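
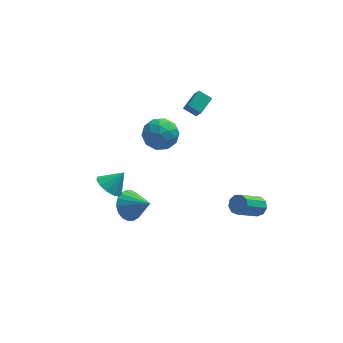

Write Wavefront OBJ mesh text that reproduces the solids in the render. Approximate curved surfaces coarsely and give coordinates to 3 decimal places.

v -2.894 -2.847 3.303
v -2.361 -2.662 2.75
v -2.126 -2.633 4.117
v -2.574 -2.284 2.851
v -2.888 -2.085 3.096
v -3.204 -2.128 3.406
v -3.422 -2.399 3.683
v -3.473 -2.813 3.84
v -3.34 -3.237 3.827
v -3.065 -3.538 3.647
v -2.736 -3.62 3.358
v -2.458 -3.456 3.051
v -2.318 -3.099 2.825
v 4.542 -1.972 -0.279
v 4.763 -1.66 0.157
v 3.66 -2.357 1.215
v 3.438 -2.668 0.779
v 4.469 -1.459 -0.017
v 3.366 -2.156 1.041
v 4.209 -1.498 -0.314
v 3.106 -2.194 0.744
v 4.104 -1.759 -0.595
v 3.001 -2.455 0.464
v 4.204 -2.119 -0.728
v 3.101 -2.815 0.331
v 4.462 -2.41 -0.65
v 3.359 -3.107 0.408
v 4.757 -2.497 -0.4
v 3.654 -3.193 0.659
v 4.951 -2.337 -0.093
v 3.848 -3.034 0.966
v 4.954 -2.007 0.127
v 3.851 -2.703 1.186
v -1.667 0 -1.522
v -1.237 -0.318 -2.27
v -0.693 -0.76 -0.638
v -1.037 0.03 -2.191
v -0.962 0.373 -1.98
v -1.026 0.641 -1.678
v -1.217 0.783 -1.345
v -1.498 0.77 -1.047
v -1.812 0.604 -0.843
v -2.098 0.319 -0.774
v -2.298 -0.03 -0.853
v -2.373 -0.372 -1.064
v -2.309 -0.64 -1.366
v -2.117 -0.782 -1.699
v -1.837 -0.769 -1.997
v -1.523 -0.603 -2.201
v -0.757 0.803 3.15
v 0.091 1.293 3.02
v -0.091 -0.033 4.34
v 0.757 0.457 4.21
v -0.034 0.926 4.571
v -0.446 1.443 3.836
v 0.446 -0.183 3.524
v 0.034 0.334 2.789
v 0.835 0.684 3.251
v 0.538 1.369 3.898
v -0.538 -0.109 3.462
v -0.835 0.576 4.109
v -0.391 1.121 2.981
v 0.391 0.139 4.379
v -0.074 0.414 4.592
v 0.425 0.703 4.515
v -0.707 1.209 3.46
v -0.208 1.497 3.384
v -0.282 1.282 4.296
v 0.208 -0.237 3.976
v 0.707 0.051 3.9
v -0.425 0.557 2.845
v 0.074 0.846 2.768
v 0.282 -0.022 3.064
v 0.544 1.051 3.04
v 0.936 0.56 3.739
v 0.753 0.184 3.336
v 0.511 0.488 2.904
v 0.37 1.454 3.42
v 0.761 0.963 4.12
v 0.296 1.239 4.332
v 0.054 1.542 3.9
v 0.807 1.096 3.556
v -0.761 0.297 3.24
v -0.37 -0.194 3.94
v -0.054 -0.282 3.46
v -0.296 0.021 3.028
v -0.936 0.7 3.621
v -0.544 0.209 4.32
v -0.511 0.772 4.456
v -0.753 1.076 4.024
v -0.807 0.164 3.804
v 2.311 2.582 3.254
v 1.678 2.924 3.648
v 2.12 3.103 2.495
v 1.487 3.445 2.888
v 2.973 3.375 3.632
v 2.34 3.717 4.025
v 2.782 3.896 2.872
v 2.149 4.238 3.266
f 2 1 4
f 2 4 3
f 4 1 5
f 4 5 3
f 5 1 6
f 5 6 3
f 6 1 7
f 6 7 3
f 7 1 8
f 7 8 3
f 8 1 9
f 8 9 3
f 9 1 10
f 9 10 3
f 10 1 11
f 10 11 3
f 11 1 12
f 11 12 3
f 12 1 13
f 12 13 3
f 13 1 2
f 13 2 3
f 15 14 18
f 15 18 16
f 16 18 19
f 16 19 17
f 18 14 20
f 18 20 19
f 19 20 21
f 19 21 17
f 20 14 22
f 20 22 21
f 21 22 23
f 21 23 17
f 22 14 24
f 22 24 23
f 23 24 25
f 23 25 17
f 24 14 26
f 24 26 25
f 25 26 27
f 25 27 17
f 26 14 28
f 26 28 27
f 27 28 29
f 27 29 17
f 28 14 30
f 28 30 29
f 29 30 31
f 29 31 17
f 30 14 32
f 30 32 31
f 31 32 33
f 31 33 17
f 32 14 15
f 32 15 33
f 33 15 16
f 33 16 17
f 35 34 37
f 35 37 36
f 37 34 38
f 37 38 36
f 38 34 39
f 38 39 36
f 39 34 40
f 39 40 36
f 40 34 41
f 40 41 36
f 41 34 42
f 41 42 36
f 42 34 43
f 42 43 36
f 43 34 44
f 43 44 36
f 44 34 45
f 44 45 36
f 45 34 46
f 45 46 36
f 46 34 47
f 46 47 36
f 47 34 48
f 47 48 36
f 48 34 49
f 48 49 36
f 49 34 35
f 49 35 36
f 50 87 66
f 87 61 90
f 66 90 55
f 87 90 66
f 50 66 62
f 66 55 67
f 62 67 51
f 66 67 62
f 50 62 71
f 62 51 72
f 71 72 57
f 62 72 71
f 50 71 83
f 71 57 86
f 83 86 60
f 71 86 83
f 50 83 87
f 83 60 91
f 87 91 61
f 83 91 87
f 51 67 78
f 67 55 81
f 78 81 59
f 67 81 78
f 55 90 68
f 90 61 89
f 68 89 54
f 90 89 68
f 61 91 88
f 91 60 84
f 88 84 52
f 91 84 88
f 60 86 85
f 86 57 73
f 85 73 56
f 86 73 85
f 57 72 77
f 72 51 74
f 77 74 58
f 72 74 77
f 53 79 65
f 79 59 80
f 65 80 54
f 79 80 65
f 53 65 63
f 65 54 64
f 63 64 52
f 65 64 63
f 53 63 70
f 63 52 69
f 70 69 56
f 63 69 70
f 53 70 75
f 70 56 76
f 75 76 58
f 70 76 75
f 53 75 79
f 75 58 82
f 79 82 59
f 75 82 79
f 54 80 68
f 80 59 81
f 68 81 55
f 80 81 68
f 52 64 88
f 64 54 89
f 88 89 61
f 64 89 88
f 56 69 85
f 69 52 84
f 85 84 60
f 69 84 85
f 58 76 77
f 76 56 73
f 77 73 57
f 76 73 77
f 59 82 78
f 82 58 74
f 78 74 51
f 82 74 78
f 93 95 92
f 96 93 92
f 92 95 94
f 94 96 92
f 93 99 95
f 97 93 96
f 97 99 93
f 95 99 94
f 98 96 94
f 94 99 98
f 98 97 96
f 99 97 98



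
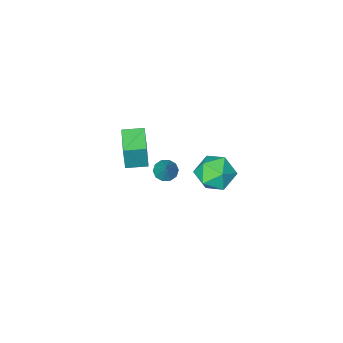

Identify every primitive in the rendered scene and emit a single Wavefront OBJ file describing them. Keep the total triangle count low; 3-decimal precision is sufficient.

v 2.559 3.255 3.195
v 2.938 3.776 2.431
v 3.942 3.444 4.009
v 4.321 3.965 3.245
v 3.583 4.351 3.797
v 2.728 4.234 3.293
v 4.152 2.986 3.147
v 3.297 2.869 2.643
v 3.922 3.61 2.401
v 3.57 4.454 2.803
v 3.31 2.766 3.637
v 2.958 3.61 4.039
v 3.113 -2.419 0.025
v 3.29 -2.29 1.509
v 3.796 -1.177 -0.165
v 3.973 -1.048 1.319
v 4.027 -2.932 -0.039
v 4.204 -2.803 1.445
v 4.71 -1.69 -0.229
v 4.887 -1.561 1.255
v 2.808 -1.277 -1.107
v 3.188 -0.976 -1.444
v 3.232 -0.563 0.007
v 2.872 -0.795 -1.441
v 2.531 -0.797 -1.31
v 2.297 -0.984 -1.101
v 2.258 -1.282 -0.895
v 2.429 -1.578 -0.77
v 2.745 -1.76 -0.774
v 3.086 -1.757 -0.905
v 3.32 -1.571 -1.113
v 3.359 -1.273 -1.319
f 1 12 6
f 1 6 2
f 1 2 8
f 1 8 11
f 1 11 12
f 2 6 10
f 6 12 5
f 12 11 3
f 11 8 7
f 8 2 9
f 4 10 5
f 4 5 3
f 4 3 7
f 4 7 9
f 4 9 10
f 5 10 6
f 3 5 12
f 7 3 11
f 9 7 8
f 10 9 2
f 14 16 13
f 17 14 13
f 13 16 15
f 15 17 13
f 14 20 16
f 18 14 17
f 18 20 14
f 16 20 15
f 19 17 15
f 15 20 19
f 19 18 17
f 20 18 19
f 22 21 24
f 22 24 23
f 24 21 25
f 24 25 23
f 25 21 26
f 25 26 23
f 26 21 27
f 26 27 23
f 27 21 28
f 27 28 23
f 28 21 29
f 28 29 23
f 29 21 30
f 29 30 23
f 30 21 31
f 30 31 23
f 31 21 32
f 31 32 23
f 32 21 22
f 32 22 23



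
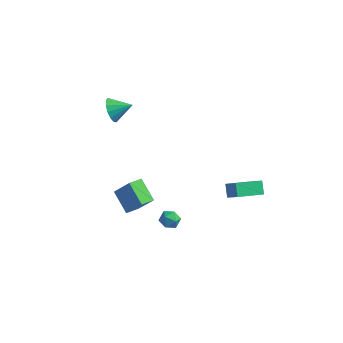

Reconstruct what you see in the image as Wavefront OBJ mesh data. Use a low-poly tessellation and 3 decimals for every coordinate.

v 0.982 -2.588 -1.251
v 1.399 -2.212 -1.559
v 1.481 -3.428 -1.601
v 1.898 -3.052 -1.909
v 1.899 -3.073 -1.268
v 1.591 -2.554 -1.052
v 1.289 -3.086 -2.108
v 0.981 -2.567 -1.892
v 1.589 -2.519 -2.089
v 1.966 -2.512 -1.57
v 0.914 -3.128 -1.59
v 1.291 -3.121 -1.071
v -3.328 0.134 3.527
v -2.896 -0.236 2.951
v -2.292 0.586 4.013
v -2.987 0.141 2.793
v -3.169 0.517 2.831
v -3.393 0.79 3.057
v -3.601 0.887 3.408
v -3.735 0.783 3.791
v -3.76 0.505 4.104
v -3.669 0.127 4.262
v -3.487 -0.249 4.223
v -3.262 -0.522 3.998
v -3.055 -0.619 3.647
v -2.921 -0.515 3.263
v -3.17 -0.215 -3.851
v -2.216 -0.177 -2.591
v -2.819 0.619 -4.141
v -1.866 0.656 -2.882
v -2.074 -0.956 -4.658
v -1.121 -0.919 -3.399
v -1.724 -0.123 -4.949
v -0.77 -0.085 -3.689
v 2.323 2.888 -3.767
v 3.102 2.487 -2.917
v 3.445 4.077 -4.233
v 4.223 3.677 -3.383
v 2.677 2.323 -4.357
v 3.455 1.923 -3.507
v 3.798 3.513 -4.823
v 4.577 3.112 -3.973
f 1 12 6
f 1 6 2
f 1 2 8
f 1 8 11
f 1 11 12
f 2 6 10
f 6 12 5
f 12 11 3
f 11 8 7
f 8 2 9
f 4 10 5
f 4 5 3
f 4 3 7
f 4 7 9
f 4 9 10
f 5 10 6
f 3 5 12
f 7 3 11
f 9 7 8
f 10 9 2
f 14 13 16
f 14 16 15
f 16 13 17
f 16 17 15
f 17 13 18
f 17 18 15
f 18 13 19
f 18 19 15
f 19 13 20
f 19 20 15
f 20 13 21
f 20 21 15
f 21 13 22
f 21 22 15
f 22 13 23
f 22 23 15
f 23 13 24
f 23 24 15
f 24 13 25
f 24 25 15
f 25 13 26
f 25 26 15
f 26 13 14
f 26 14 15
f 28 30 27
f 31 28 27
f 27 30 29
f 29 31 27
f 28 34 30
f 32 28 31
f 32 34 28
f 30 34 29
f 33 31 29
f 29 34 33
f 33 32 31
f 34 32 33
f 36 38 35
f 39 36 35
f 35 38 37
f 37 39 35
f 36 42 38
f 40 36 39
f 40 42 36
f 38 42 37
f 41 39 37
f 37 42 41
f 41 40 39
f 42 40 41



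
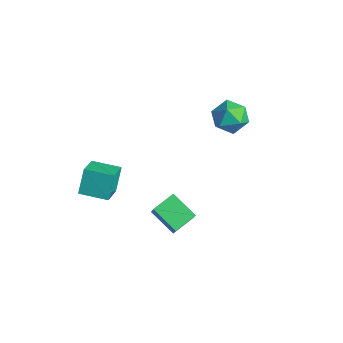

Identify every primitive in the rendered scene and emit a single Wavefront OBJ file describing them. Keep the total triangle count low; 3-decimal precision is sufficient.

v 1.834 -3.253 0.401
v 2.544 -3.551 1.534
v 1.695 -1.949 0.831
v 2.405 -2.247 1.964
v 3.295 -2.833 -0.404
v 4.005 -3.131 0.729
v 3.156 -1.529 0.026
v 3.866 -1.827 1.159
v -4.941 -2.824 -1.601
v -3.818 -3.967 -0.656
v -3.682 -1.689 -1.725
v -2.559 -2.831 -0.78
v -4.461 -3.509 -3
v -3.338 -4.651 -2.055
v -3.202 -2.373 -3.124
v -2.079 -3.516 -2.179
v -0.924 4.218 2.873
v -0.181 3.988 3.7
v -0.779 2.492 2.26
v -0.036 2.262 3.087
v -1.126 2.453 3.341
v -1.216 3.52 3.719
v 0.256 2.96 2.241
v 0.166 4.027 2.619
v 0.548 3.21 3.309
v -0.306 2.897 3.989
v -0.654 3.583 1.971
v -1.508 3.27 2.651
f 2 4 1
f 5 2 1
f 1 4 3
f 3 5 1
f 2 8 4
f 6 2 5
f 6 8 2
f 4 8 3
f 7 5 3
f 3 8 7
f 7 6 5
f 8 6 7
f 10 12 9
f 13 10 9
f 9 12 11
f 11 13 9
f 10 16 12
f 14 10 13
f 14 16 10
f 12 16 11
f 15 13 11
f 11 16 15
f 15 14 13
f 16 14 15
f 17 28 22
f 17 22 18
f 17 18 24
f 17 24 27
f 17 27 28
f 18 22 26
f 22 28 21
f 28 27 19
f 27 24 23
f 24 18 25
f 20 26 21
f 20 21 19
f 20 19 23
f 20 23 25
f 20 25 26
f 21 26 22
f 19 21 28
f 23 19 27
f 25 23 24
f 26 25 18



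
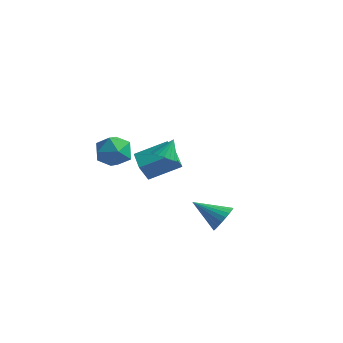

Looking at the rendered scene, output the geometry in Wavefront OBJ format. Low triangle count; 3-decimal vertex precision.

v 0.763 -0.046 2.132
v 1.326 0.416 1.778
v 0.897 0.646 3.248
v 1.02 0.592 1.705
v 0.663 0.642 1.717
v 0.326 0.556 1.811
v 0.076 0.35 1.969
v -0.039 0.066 2.159
v 0.005 -0.24 2.344
v 0.2 -0.508 2.487
v 0.506 -0.685 2.559
v 0.862 -0.735 2.547
v 1.199 -0.648 2.453
v 1.45 -0.443 2.295
v 1.565 -0.159 2.105
v 1.52 0.148 1.921
v 4.003 1.039 -2.158
v 4.472 1.172 -1.342
v 2.337 0.441 -1.102
v 4.319 1.506 -1.393
v 4.119 1.769 -1.561
v 3.901 1.921 -1.819
v 3.698 1.938 -2.129
v 3.542 1.819 -2.443
v 3.456 1.581 -2.714
v 3.453 1.26 -2.9
v 3.534 0.906 -2.973
v 3.686 0.572 -2.922
v 3.886 0.309 -2.754
v 4.105 0.157 -2.496
v 4.307 0.14 -2.186
v 4.464 0.259 -1.872
v 4.55 0.497 -1.601
v 4.552 0.817 -1.415
v -3.779 3.881 -1.565
v -3.985 3.301 -0.42
v -2.361 5.229 -0.625
v -2.568 4.649 0.519
v -2.572 2.831 -1.879
v -2.779 2.251 -0.735
v -1.155 4.179 -0.94
v -1.361 3.599 0.205
v -4.223 1.998 1.424
v -3.013 1.726 1.467
v -4.487 0.594 0.013
v -3.277 0.322 0.056
v -4.011 0.043 1.017
v -3.847 0.91 1.889
v -3.653 1.41 -0.409
v -3.489 2.277 0.463
v -2.661 1.362 0.334
v -2.882 0.518 1.216
v -4.618 1.802 0.264
v -4.839 0.958 1.146
f 2 1 4
f 2 4 3
f 4 1 5
f 4 5 3
f 5 1 6
f 5 6 3
f 6 1 7
f 6 7 3
f 7 1 8
f 7 8 3
f 8 1 9
f 8 9 3
f 9 1 10
f 9 10 3
f 10 1 11
f 10 11 3
f 11 1 12
f 11 12 3
f 12 1 13
f 12 13 3
f 13 1 14
f 13 14 3
f 14 1 15
f 14 15 3
f 15 1 16
f 15 16 3
f 16 1 2
f 16 2 3
f 18 17 20
f 18 20 19
f 20 17 21
f 20 21 19
f 21 17 22
f 21 22 19
f 22 17 23
f 22 23 19
f 23 17 24
f 23 24 19
f 24 17 25
f 24 25 19
f 25 17 26
f 25 26 19
f 26 17 27
f 26 27 19
f 27 17 28
f 27 28 19
f 28 17 29
f 28 29 19
f 29 17 30
f 29 30 19
f 30 17 31
f 30 31 19
f 31 17 32
f 31 32 19
f 32 17 33
f 32 33 19
f 33 17 34
f 33 34 19
f 34 17 18
f 34 18 19
f 36 38 35
f 39 36 35
f 35 38 37
f 37 39 35
f 36 42 38
f 40 36 39
f 40 42 36
f 38 42 37
f 41 39 37
f 37 42 41
f 41 40 39
f 42 40 41
f 43 54 48
f 43 48 44
f 43 44 50
f 43 50 53
f 43 53 54
f 44 48 52
f 48 54 47
f 54 53 45
f 53 50 49
f 50 44 51
f 46 52 47
f 46 47 45
f 46 45 49
f 46 49 51
f 46 51 52
f 47 52 48
f 45 47 54
f 49 45 53
f 51 49 50
f 52 51 44



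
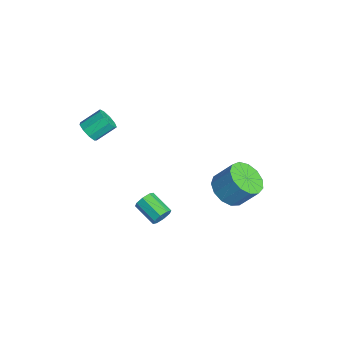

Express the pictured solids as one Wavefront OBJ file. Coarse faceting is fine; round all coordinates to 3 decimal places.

v 1.559 2.223 -3.914
v 2.421 1.648 -3.823
v 2.843 2.463 -2.674
v 1.981 3.037 -2.766
v 2.555 2.089 -4.185
v 2.976 2.904 -3.036
v 2.372 2.573 -4.461
v 2.793 3.388 -3.312
v 1.931 2.945 -4.563
v 2.353 3.76 -3.415
v 1.372 3.088 -4.46
v 1.794 3.903 -3.311
v 0.873 2.956 -4.183
v 1.294 3.771 -3.034
v 0.591 2.592 -3.821
v 1.013 3.406 -2.672
v 0.617 2.11 -3.489
v 1.039 2.924 -2.34
v 0.942 1.664 -3.291
v 1.363 2.478 -2.143
v 1.463 1.395 -3.292
v 1.884 2.21 -2.143
v 2.014 1.389 -3.49
v 2.436 2.204 -2.341
v 4.066 -1.726 -2.609
v 4.36 -1.88 -2.158
v 3.288 -2.468 -1.66
v 2.994 -2.314 -2.111
v 4.173 -1.498 -2.11
v 3.101 -2.085 -1.611
v 3.923 -1.249 -2.353
v 2.852 -1.837 -1.855
v 3.757 -1.28 -2.747
v 2.685 -1.867 -2.248
v 3.772 -1.572 -3.06
v 2.7 -2.16 -2.562
v 3.959 -1.955 -3.109
v 2.887 -2.542 -2.61
v 4.208 -2.203 -2.865
v 3.137 -2.791 -2.367
v 4.375 -2.173 -2.472
v 3.303 -2.76 -1.973
v -2.244 -3.818 -1.285
v -1.615 -3.907 -1.073
v -1.707 -2.871 -0.363
v -2.336 -2.782 -0.575
v -1.617 -3.648 -1.451
v -1.71 -2.612 -0.741
v -1.913 -3.469 -1.752
v -2.006 -2.432 -1.041
v -2.364 -3.453 -1.834
v -2.456 -2.416 -1.123
v -2.758 -3.608 -1.659
v -2.851 -2.571 -0.949
v -2.912 -3.861 -1.31
v -3.004 -2.825 -0.599
v -2.753 -4.094 -0.949
v -2.845 -3.058 -0.238
v -2.356 -4.199 -0.745
v -2.448 -3.162 -0.035
v -1.906 -4.125 -0.794
v -1.999 -3.088 -0.084
f 2 1 5
f 2 5 3
f 3 5 6
f 3 6 4
f 5 1 7
f 5 7 6
f 6 7 8
f 6 8 4
f 7 1 9
f 7 9 8
f 8 9 10
f 8 10 4
f 9 1 11
f 9 11 10
f 10 11 12
f 10 12 4
f 11 1 13
f 11 13 12
f 12 13 14
f 12 14 4
f 13 1 15
f 13 15 14
f 14 15 16
f 14 16 4
f 15 1 17
f 15 17 16
f 16 17 18
f 16 18 4
f 17 1 19
f 17 19 18
f 18 19 20
f 18 20 4
f 19 1 21
f 19 21 20
f 20 21 22
f 20 22 4
f 21 1 23
f 21 23 22
f 22 23 24
f 22 24 4
f 23 1 2
f 23 2 24
f 24 2 3
f 24 3 4
f 26 25 29
f 26 29 27
f 27 29 30
f 27 30 28
f 29 25 31
f 29 31 30
f 30 31 32
f 30 32 28
f 31 25 33
f 31 33 32
f 32 33 34
f 32 34 28
f 33 25 35
f 33 35 34
f 34 35 36
f 34 36 28
f 35 25 37
f 35 37 36
f 36 37 38
f 36 38 28
f 37 25 39
f 37 39 38
f 38 39 40
f 38 40 28
f 39 25 41
f 39 41 40
f 40 41 42
f 40 42 28
f 41 25 26
f 41 26 42
f 42 26 27
f 42 27 28
f 44 43 47
f 44 47 45
f 45 47 48
f 45 48 46
f 47 43 49
f 47 49 48
f 48 49 50
f 48 50 46
f 49 43 51
f 49 51 50
f 50 51 52
f 50 52 46
f 51 43 53
f 51 53 52
f 52 53 54
f 52 54 46
f 53 43 55
f 53 55 54
f 54 55 56
f 54 56 46
f 55 43 57
f 55 57 56
f 56 57 58
f 56 58 46
f 57 43 59
f 57 59 58
f 58 59 60
f 58 60 46
f 59 43 61
f 59 61 60
f 60 61 62
f 60 62 46
f 61 43 44
f 61 44 62
f 62 44 45
f 62 45 46



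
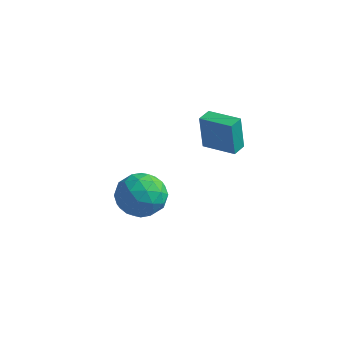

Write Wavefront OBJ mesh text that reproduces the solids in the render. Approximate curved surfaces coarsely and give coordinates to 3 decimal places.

v -1.576 3.271 -2.706
v -1.762 3.25 -0.856
v -1.548 4.071 -2.694
v -1.735 4.05 -0.844
v 0.115 3.21 -2.536
v -0.072 3.189 -0.686
v 0.142 4.01 -2.524
v -0.044 3.989 -0.674
v -1.95 -1.352 -1.557
v -0.89 -1.137 -2.144
v -2.09 -3.123 -2.456
v -1.03 -2.908 -3.043
v -1.032 -3.098 -1.828
v -0.945 -2.003 -1.272
v -2.035 -2.257 -3.328
v -1.948 -1.162 -2.772
v -0.943 -1.696 -3.239
v -0.323 -2.216 -2.312
v -2.657 -2.044 -2.288
v -2.037 -2.564 -1.361
v -1.408 -1.089 -1.772
v -1.572 -3.171 -2.828
v -1.573 -3.282 -2.114
v -0.951 -3.156 -2.459
v -1.44 -1.598 -1.259
v -0.818 -1.472 -1.604
v -0.901 -2.624 -1.418
v -2.162 -2.788 -2.996
v -1.54 -2.662 -3.341
v -2.029 -1.104 -2.141
v -1.407 -0.978 -2.486
v -2.079 -1.636 -3.182
v -0.816 -1.292 -2.76
v -0.898 -2.332 -3.289
v -1.488 -1.95 -3.456
v -1.438 -1.306 -3.129
v -0.452 -1.597 -2.215
v -0.534 -2.638 -2.744
v -0.535 -2.749 -2.029
v -0.484 -2.106 -1.703
v -0.483 -1.926 -2.859
v -2.446 -1.622 -1.856
v -2.528 -2.663 -2.385
v -2.496 -2.154 -2.897
v -2.445 -1.511 -2.571
v -2.082 -1.928 -1.311
v -2.164 -2.968 -1.84
v -1.542 -2.954 -1.471
v -1.492 -2.31 -1.144
v -2.497 -2.334 -1.741
f 2 4 1
f 5 2 1
f 1 4 3
f 3 5 1
f 2 8 4
f 6 2 5
f 6 8 2
f 4 8 3
f 7 5 3
f 3 8 7
f 7 6 5
f 8 6 7
f 9 46 25
f 46 20 49
f 25 49 14
f 46 49 25
f 9 25 21
f 25 14 26
f 21 26 10
f 25 26 21
f 9 21 30
f 21 10 31
f 30 31 16
f 21 31 30
f 9 30 42
f 30 16 45
f 42 45 19
f 30 45 42
f 9 42 46
f 42 19 50
f 46 50 20
f 42 50 46
f 10 26 37
f 26 14 40
f 37 40 18
f 26 40 37
f 14 49 27
f 49 20 48
f 27 48 13
f 49 48 27
f 20 50 47
f 50 19 43
f 47 43 11
f 50 43 47
f 19 45 44
f 45 16 32
f 44 32 15
f 45 32 44
f 16 31 36
f 31 10 33
f 36 33 17
f 31 33 36
f 12 38 24
f 38 18 39
f 24 39 13
f 38 39 24
f 12 24 22
f 24 13 23
f 22 23 11
f 24 23 22
f 12 22 29
f 22 11 28
f 29 28 15
f 22 28 29
f 12 29 34
f 29 15 35
f 34 35 17
f 29 35 34
f 12 34 38
f 34 17 41
f 38 41 18
f 34 41 38
f 13 39 27
f 39 18 40
f 27 40 14
f 39 40 27
f 11 23 47
f 23 13 48
f 47 48 20
f 23 48 47
f 15 28 44
f 28 11 43
f 44 43 19
f 28 43 44
f 17 35 36
f 35 15 32
f 36 32 16
f 35 32 36
f 18 41 37
f 41 17 33
f 37 33 10
f 41 33 37



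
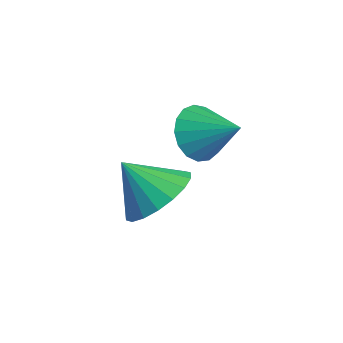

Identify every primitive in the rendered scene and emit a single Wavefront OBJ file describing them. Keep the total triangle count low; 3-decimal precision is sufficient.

v -2.929 -2.866 -0.749
v -2.448 -3.127 -1.217
v -2.051 -2.354 -0.131
v -2.533 -2.82 -1.349
v -2.71 -2.524 -1.344
v -2.936 -2.307 -1.202
v -3.161 -2.217 -0.957
v -3.333 -2.276 -0.664
v -3.412 -2.471 -0.391
v -3.381 -2.756 -0.2
v -3.246 -3.066 -0.134
v -3.038 -3.33 -0.21
v -2.806 -3.489 -0.409
v -2.601 -3.504 -0.686
v -2.472 -3.374 -0.978
v -3.518 -3.518 -3.029
v -2.729 -3.895 -2.742
v -4.122 -4.102 -2.131
v -2.747 -3.546 -2.528
v -2.917 -3.192 -2.413
v -3.207 -2.903 -2.42
v -3.558 -2.735 -2.548
v -3.901 -2.723 -2.771
v -4.168 -2.868 -3.045
v -4.307 -3.142 -3.316
v -4.289 -3.491 -3.53
v -4.118 -3.845 -3.645
v -3.829 -4.134 -3.638
v -3.477 -4.301 -3.51
v -3.134 -4.314 -3.288
v -2.867 -4.169 -3.013
f 2 1 4
f 2 4 3
f 4 1 5
f 4 5 3
f 5 1 6
f 5 6 3
f 6 1 7
f 6 7 3
f 7 1 8
f 7 8 3
f 8 1 9
f 8 9 3
f 9 1 10
f 9 10 3
f 10 1 11
f 10 11 3
f 11 1 12
f 11 12 3
f 12 1 13
f 12 13 3
f 13 1 14
f 13 14 3
f 14 1 15
f 14 15 3
f 15 1 2
f 15 2 3
f 17 16 19
f 17 19 18
f 19 16 20
f 19 20 18
f 20 16 21
f 20 21 18
f 21 16 22
f 21 22 18
f 22 16 23
f 22 23 18
f 23 16 24
f 23 24 18
f 24 16 25
f 24 25 18
f 25 16 26
f 25 26 18
f 26 16 27
f 26 27 18
f 27 16 28
f 27 28 18
f 28 16 29
f 28 29 18
f 29 16 30
f 29 30 18
f 30 16 31
f 30 31 18
f 31 16 17
f 31 17 18



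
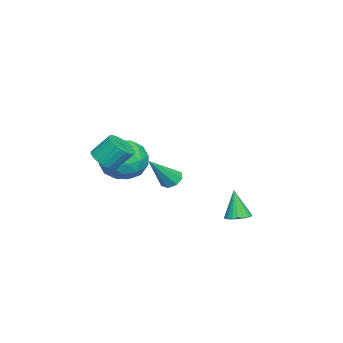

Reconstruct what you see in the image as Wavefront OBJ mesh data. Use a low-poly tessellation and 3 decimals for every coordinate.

v -2.309 -2.269 0.886
v -1.821 -2.785 1.758
v -3.099 -3.835 0.402
v -2.611 -4.351 1.274
v -3.423 -3.593 1.452
v -2.934 -2.625 1.751
v -1.986 -3.995 0.409
v -1.497 -3.027 0.708
v -1.621 -3.852 1.463
v -2.509 -3.603 2.108
v -2.411 -3.017 0.052
v -3.299 -2.768 0.697
v -1.995 -2.389 1.365
v -2.925 -4.231 0.795
v -3.402 -3.785 0.9
v -3.115 -4.088 1.412
v -2.65 -2.295 1.361
v -2.363 -2.599 1.873
v -3.305 -3.074 1.693
v -2.557 -4.021 0.287
v -2.27 -4.325 0.799
v -1.805 -2.532 0.748
v -1.518 -2.835 1.26
v -1.615 -3.546 0.467
v -1.591 -3.32 1.704
v -2.055 -4.241 1.419
v -1.688 -4.031 0.911
v -1.401 -3.462 1.087
v -2.113 -3.174 2.083
v -2.577 -4.095 1.798
v -3.054 -3.649 1.903
v -2.767 -3.08 2.079
v -1.995 -3.801 1.909
v -2.343 -2.525 0.362
v -2.807 -3.446 0.077
v -2.153 -3.54 0.081
v -1.866 -2.971 0.257
v -2.865 -2.379 0.741
v -3.329 -3.3 0.456
v -3.519 -3.158 1.073
v -3.232 -2.589 1.249
v -2.925 -2.819 0.251
v -1.29 1.902 -0.983
v -0.811 1.595 -0.944
v -1.57 1.638 0.363
v -0.736 1.812 -0.885
v -0.756 2.045 -0.844
v -0.869 2.253 -0.827
v -1.054 2.4 -0.836
v -1.28 2.461 -0.871
v -1.508 2.426 -0.926
v -1.699 2.3 -0.99
v -1.818 2.105 -1.053
v -1.846 1.875 -1.104
v -1.779 1.65 -1.134
v -1.626 1.469 -1.138
v -1.416 1.362 -1.115
v -1.183 1.349 -1.069
v -0.97 1.431 -1.009
v -4.404 -1.851 -0.673
v -4.176 -2.224 -1.023
v -3.416 -2.549 0.713
v -3.951 -1.86 -1.001
v -3.991 -1.491 -0.787
v -4.273 -1.333 -0.506
v -4.633 -1.479 -0.323
v -4.858 -1.842 -0.345
v -4.818 -2.211 -0.559
v -4.535 -2.369 -0.84
v -0.029 -3.309 2.064
v 0.638 -3.333 2.242
v 0.435 -2.635 3.094
v -0.231 -2.611 2.916
v 0.636 -3.124 2.071
v 0.433 -2.427 2.924
v 0.534 -2.944 1.899
v 0.331 -2.247 2.752
v 0.346 -2.819 1.753
v 0.143 -2.122 2.605
v 0.101 -2.769 1.653
v -0.102 -2.072 2.506
v -0.164 -2.801 1.616
v -0.367 -2.104 2.469
v -0.408 -2.91 1.648
v -0.611 -2.213 2.5
v -0.595 -3.08 1.742
v -0.798 -2.383 2.595
v -0.695 -3.285 1.886
v -0.898 -2.587 2.738
v -0.693 -3.493 2.056
v -0.896 -2.796 2.909
v -0.591 -3.673 2.228
v -0.794 -2.976 3.081
v -0.403 -3.798 2.375
v -0.606 -3.101 3.227
v -0.158 -3.848 2.474
v -0.361 -3.151 3.327
v 0.107 -3.816 2.511
v -0.096 -3.119 3.364
v 0.351 -3.707 2.48
v 0.148 -3.01 3.332
v 0.538 -3.537 2.385
v 0.335 -2.84 3.238
f 1 38 17
f 38 12 41
f 17 41 6
f 38 41 17
f 1 17 13
f 17 6 18
f 13 18 2
f 17 18 13
f 1 13 22
f 13 2 23
f 22 23 8
f 13 23 22
f 1 22 34
f 22 8 37
f 34 37 11
f 22 37 34
f 1 34 38
f 34 11 42
f 38 42 12
f 34 42 38
f 2 18 29
f 18 6 32
f 29 32 10
f 18 32 29
f 6 41 19
f 41 12 40
f 19 40 5
f 41 40 19
f 12 42 39
f 42 11 35
f 39 35 3
f 42 35 39
f 11 37 36
f 37 8 24
f 36 24 7
f 37 24 36
f 8 23 28
f 23 2 25
f 28 25 9
f 23 25 28
f 4 30 16
f 30 10 31
f 16 31 5
f 30 31 16
f 4 16 14
f 16 5 15
f 14 15 3
f 16 15 14
f 4 14 21
f 14 3 20
f 21 20 7
f 14 20 21
f 4 21 26
f 21 7 27
f 26 27 9
f 21 27 26
f 4 26 30
f 26 9 33
f 30 33 10
f 26 33 30
f 5 31 19
f 31 10 32
f 19 32 6
f 31 32 19
f 3 15 39
f 15 5 40
f 39 40 12
f 15 40 39
f 7 20 36
f 20 3 35
f 36 35 11
f 20 35 36
f 9 27 28
f 27 7 24
f 28 24 8
f 27 24 28
f 10 33 29
f 33 9 25
f 29 25 2
f 33 25 29
f 44 43 46
f 44 46 45
f 46 43 47
f 46 47 45
f 47 43 48
f 47 48 45
f 48 43 49
f 48 49 45
f 49 43 50
f 49 50 45
f 50 43 51
f 50 51 45
f 51 43 52
f 51 52 45
f 52 43 53
f 52 53 45
f 53 43 54
f 53 54 45
f 54 43 55
f 54 55 45
f 55 43 56
f 55 56 45
f 56 43 57
f 56 57 45
f 57 43 58
f 57 58 45
f 58 43 59
f 58 59 45
f 59 43 44
f 59 44 45
f 61 60 63
f 61 63 62
f 63 60 64
f 63 64 62
f 64 60 65
f 64 65 62
f 65 60 66
f 65 66 62
f 66 60 67
f 66 67 62
f 67 60 68
f 67 68 62
f 68 60 69
f 68 69 62
f 69 60 61
f 69 61 62
f 71 70 74
f 71 74 72
f 72 74 75
f 72 75 73
f 74 70 76
f 74 76 75
f 75 76 77
f 75 77 73
f 76 70 78
f 76 78 77
f 77 78 79
f 77 79 73
f 78 70 80
f 78 80 79
f 79 80 81
f 79 81 73
f 80 70 82
f 80 82 81
f 81 82 83
f 81 83 73
f 82 70 84
f 82 84 83
f 83 84 85
f 83 85 73
f 84 70 86
f 84 86 85
f 85 86 87
f 85 87 73
f 86 70 88
f 86 88 87
f 87 88 89
f 87 89 73
f 88 70 90
f 88 90 89
f 89 90 91
f 89 91 73
f 90 70 92
f 90 92 91
f 91 92 93
f 91 93 73
f 92 70 94
f 92 94 93
f 93 94 95
f 93 95 73
f 94 70 96
f 94 96 95
f 95 96 97
f 95 97 73
f 96 70 98
f 96 98 97
f 97 98 99
f 97 99 73
f 98 70 100
f 98 100 99
f 99 100 101
f 99 101 73
f 100 70 102
f 100 102 101
f 101 102 103
f 101 103 73
f 102 70 71
f 102 71 103
f 103 71 72
f 103 72 73



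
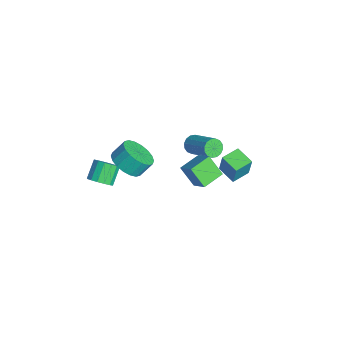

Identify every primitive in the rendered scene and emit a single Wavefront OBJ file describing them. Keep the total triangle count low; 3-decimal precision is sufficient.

v -4.405 1.556 -2.172
v -4.112 1.657 -2.686
v -2.643 2.406 -1.702
v -2.935 2.304 -1.188
v -4.278 1.915 -2.635
v -2.809 2.664 -1.652
v -4.477 2.077 -2.46
v -3.008 2.826 -1.477
v -4.657 2.099 -2.208
v -3.188 2.847 -1.224
v -4.769 1.975 -1.946
v -3.3 2.724 -0.963
v -4.784 1.739 -1.745
v -3.315 2.488 -0.761
v -4.697 1.454 -1.658
v -3.228 2.203 -0.674
v -4.531 1.196 -1.708
v -3.062 1.945 -0.725
v -4.332 1.034 -1.883
v -2.863 1.783 -0.9
v -4.152 1.013 -2.136
v -2.683 1.761 -1.152
v -4.04 1.136 -2.397
v -2.571 1.885 -1.414
v -4.025 1.372 -2.599
v -2.556 2.121 -1.615
v -1.761 2.314 -1.808
v -1.419 2.378 -0.473
v -2.236 3.281 -1.733
v -1.894 3.345 -0.398
v -0.786 2.815 -2.082
v -0.444 2.879 -0.747
v -1.261 3.782 -2.007
v -0.919 3.846 -0.672
v -2.003 -2.592 -0.468
v -1.128 -2.929 -0.118
v -1.183 -2.245 0.677
v -2.057 -1.908 0.328
v -1.006 -2.6 -0.392
v -1.06 -1.917 0.403
v -1.08 -2.27 -0.681
v -1.135 -1.587 0.115
v -1.338 -2.003 -0.927
v -1.392 -1.32 -0.132
v -1.727 -1.853 -1.083
v -1.781 -1.17 -0.287
v -2.17 -1.849 -1.117
v -2.225 -1.166 -0.321
v -2.581 -1.993 -1.022
v -2.635 -1.309 -0.226
v -2.877 -2.255 -0.817
v -2.932 -1.571 -0.022
v -3 -2.583 -0.543
v -3.054 -1.9 0.252
v -2.925 -2.913 -0.255
v -2.98 -2.23 0.541
v -2.668 -3.18 -0.008
v -2.722 -2.497 0.787
v -2.279 -3.33 0.147
v -2.333 -2.647 0.943
v -1.835 -3.334 0.181
v -1.89 -2.651 0.977
v -1.425 -3.191 0.086
v -1.479 -2.507 0.882
v -3.226 -3.79 -3.079
v -2.649 -3.661 -2.651
v -3.377 -3.121 -1.833
v -3.954 -3.25 -2.261
v -2.675 -3.357 -2.874
v -3.403 -2.818 -2.056
v -2.849 -3.169 -3.152
v -3.576 -2.63 -2.334
v -3.123 -3.147 -3.411
v -3.851 -2.608 -2.593
v -3.426 -3.298 -3.58
v -4.153 -2.759 -2.763
v -3.674 -3.58 -3.616
v -4.402 -3.041 -2.798
v -3.803 -3.919 -3.507
v -4.531 -3.379 -2.689
v -3.777 -4.222 -3.284
v -4.505 -3.683 -2.466
v -3.604 -4.41 -3.006
v -4.331 -3.871 -2.188
v -3.329 -4.432 -2.747
v -4.057 -3.893 -1.929
v -3.027 -4.281 -2.577
v -3.754 -3.742 -1.76
v -2.778 -3.999 -2.542
v -3.506 -3.46 -1.724
v 2.266 -0.721 3.241
v 3.161 -0.405 3.991
v 1.705 0.327 3.469
v 2.6 0.643 4.219
v 2.88 -0.183 2.281
v 3.775 0.133 3.031
v 2.319 0.865 2.509
v 3.214 1.181 3.259
f 2 1 5
f 2 5 3
f 3 5 6
f 3 6 4
f 5 1 7
f 5 7 6
f 6 7 8
f 6 8 4
f 7 1 9
f 7 9 8
f 8 9 10
f 8 10 4
f 9 1 11
f 9 11 10
f 10 11 12
f 10 12 4
f 11 1 13
f 11 13 12
f 12 13 14
f 12 14 4
f 13 1 15
f 13 15 14
f 14 15 16
f 14 16 4
f 15 1 17
f 15 17 16
f 16 17 18
f 16 18 4
f 17 1 19
f 17 19 18
f 18 19 20
f 18 20 4
f 19 1 21
f 19 21 20
f 20 21 22
f 20 22 4
f 21 1 23
f 21 23 22
f 22 23 24
f 22 24 4
f 23 1 25
f 23 25 24
f 24 25 26
f 24 26 4
f 25 1 2
f 25 2 26
f 26 2 3
f 26 3 4
f 28 30 27
f 31 28 27
f 27 30 29
f 29 31 27
f 28 34 30
f 32 28 31
f 32 34 28
f 30 34 29
f 33 31 29
f 29 34 33
f 33 32 31
f 34 32 33
f 36 35 39
f 36 39 37
f 37 39 40
f 37 40 38
f 39 35 41
f 39 41 40
f 40 41 42
f 40 42 38
f 41 35 43
f 41 43 42
f 42 43 44
f 42 44 38
f 43 35 45
f 43 45 44
f 44 45 46
f 44 46 38
f 45 35 47
f 45 47 46
f 46 47 48
f 46 48 38
f 47 35 49
f 47 49 48
f 48 49 50
f 48 50 38
f 49 35 51
f 49 51 50
f 50 51 52
f 50 52 38
f 51 35 53
f 51 53 52
f 52 53 54
f 52 54 38
f 53 35 55
f 53 55 54
f 54 55 56
f 54 56 38
f 55 35 57
f 55 57 56
f 56 57 58
f 56 58 38
f 57 35 59
f 57 59 58
f 58 59 60
f 58 60 38
f 59 35 61
f 59 61 60
f 60 61 62
f 60 62 38
f 61 35 63
f 61 63 62
f 62 63 64
f 62 64 38
f 63 35 36
f 63 36 64
f 64 36 37
f 64 37 38
f 66 65 69
f 66 69 67
f 67 69 70
f 67 70 68
f 69 65 71
f 69 71 70
f 70 71 72
f 70 72 68
f 71 65 73
f 71 73 72
f 72 73 74
f 72 74 68
f 73 65 75
f 73 75 74
f 74 75 76
f 74 76 68
f 75 65 77
f 75 77 76
f 76 77 78
f 76 78 68
f 77 65 79
f 77 79 78
f 78 79 80
f 78 80 68
f 79 65 81
f 79 81 80
f 80 81 82
f 80 82 68
f 81 65 83
f 81 83 82
f 82 83 84
f 82 84 68
f 83 65 85
f 83 85 84
f 84 85 86
f 84 86 68
f 85 65 87
f 85 87 86
f 86 87 88
f 86 88 68
f 87 65 89
f 87 89 88
f 88 89 90
f 88 90 68
f 89 65 66
f 89 66 90
f 90 66 67
f 90 67 68
f 92 94 91
f 95 92 91
f 91 94 93
f 93 95 91
f 92 98 94
f 96 92 95
f 96 98 92
f 94 98 93
f 97 95 93
f 93 98 97
f 97 96 95
f 98 96 97



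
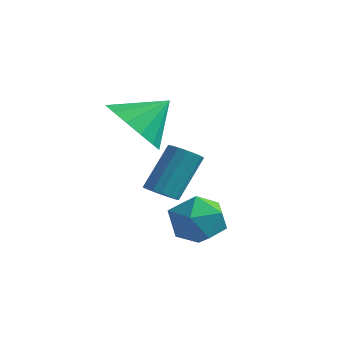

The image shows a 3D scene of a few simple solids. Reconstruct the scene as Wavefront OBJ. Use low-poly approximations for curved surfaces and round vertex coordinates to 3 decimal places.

v 0.442 -2.491 -0.747
v 0.98 -3.306 -0.24
v 0.998 -1.569 0.147
v 1.335 -3.126 -0.647
v 1.451 -2.776 -1.08
v 1.297 -2.349 -1.425
v 0.914 -1.961 -1.587
v 0.404 -1.714 -1.525
v -0.095 -1.676 -1.254
v -0.45 -1.857 -0.848
v -0.567 -2.207 -0.414
v -0.413 -2.633 -0.07
v -0.029 -3.022 0.093
v 0.48 -3.268 0.031
v 0.936 -1.882 -3.317
v 1.441 -2.079 -3.221
v 1.548 -1.135 -1.847
v 1.044 -0.938 -1.943
v 1.483 -1.866 -3.37
v 1.591 -0.923 -1.997
v 1.401 -1.657 -3.507
v 1.508 -0.714 -2.134
v 1.212 -1.5 -3.601
v 1.319 -0.556 -2.227
v 0.959 -1.43 -3.629
v 1.067 -0.486 -2.255
v 0.702 -1.463 -3.586
v 0.809 -0.52 -2.212
v 0.498 -1.593 -3.481
v 0.606 -0.649 -2.107
v 0.395 -1.788 -3.339
v 0.502 -0.845 -1.965
v 0.415 -2.006 -3.191
v 0.523 -1.062 -1.817
v 0.555 -2.194 -3.072
v 0.663 -1.251 -1.699
v 0.783 -2.311 -3.01
v 0.89 -1.368 -1.636
v 1.045 -2.33 -3.017
v 1.153 -1.387 -1.644
v 1.283 -2.246 -3.094
v 1.39 -1.303 -1.72
v 2.958 -1.813 -3.144
v 3.409 -2.006 -3.916
v 2.291 -3.134 -3.204
v 2.742 -3.327 -3.976
v 3.195 -3.274 -3.183
v 3.607 -2.458 -3.146
v 2.093 -2.682 -3.974
v 2.505 -1.866 -3.937
v 2.874 -2.543 -4.429
v 3.555 -2.909 -3.94
v 2.145 -2.231 -3.18
v 2.826 -2.597 -2.691
f 2 1 4
f 2 4 3
f 4 1 5
f 4 5 3
f 5 1 6
f 5 6 3
f 6 1 7
f 6 7 3
f 7 1 8
f 7 8 3
f 8 1 9
f 8 9 3
f 9 1 10
f 9 10 3
f 10 1 11
f 10 11 3
f 11 1 12
f 11 12 3
f 12 1 13
f 12 13 3
f 13 1 14
f 13 14 3
f 14 1 2
f 14 2 3
f 16 15 19
f 16 19 17
f 17 19 20
f 17 20 18
f 19 15 21
f 19 21 20
f 20 21 22
f 20 22 18
f 21 15 23
f 21 23 22
f 22 23 24
f 22 24 18
f 23 15 25
f 23 25 24
f 24 25 26
f 24 26 18
f 25 15 27
f 25 27 26
f 26 27 28
f 26 28 18
f 27 15 29
f 27 29 28
f 28 29 30
f 28 30 18
f 29 15 31
f 29 31 30
f 30 31 32
f 30 32 18
f 31 15 33
f 31 33 32
f 32 33 34
f 32 34 18
f 33 15 35
f 33 35 34
f 34 35 36
f 34 36 18
f 35 15 37
f 35 37 36
f 36 37 38
f 36 38 18
f 37 15 39
f 37 39 38
f 38 39 40
f 38 40 18
f 39 15 41
f 39 41 40
f 40 41 42
f 40 42 18
f 41 15 16
f 41 16 42
f 42 16 17
f 42 17 18
f 43 54 48
f 43 48 44
f 43 44 50
f 43 50 53
f 43 53 54
f 44 48 52
f 48 54 47
f 54 53 45
f 53 50 49
f 50 44 51
f 46 52 47
f 46 47 45
f 46 45 49
f 46 49 51
f 46 51 52
f 47 52 48
f 45 47 54
f 49 45 53
f 51 49 50
f 52 51 44



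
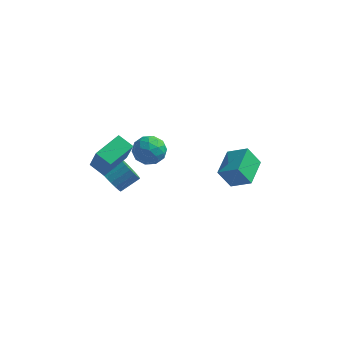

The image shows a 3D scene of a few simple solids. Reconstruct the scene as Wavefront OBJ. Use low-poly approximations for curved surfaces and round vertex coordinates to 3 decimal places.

v -4.436 -2.283 -0.402
v -4.001 -1.963 -1.303
v -3.109 -1.078 -0.559
v -3.544 -1.397 0.342
v -4.326 -1.677 -1.253
v -3.435 -0.792 -0.509
v -4.671 -1.495 -1.056
v -3.78 -0.61 -0.312
v -4.975 -1.45 -0.746
v -4.084 -0.565 -0.002
v -5.186 -1.549 -0.376
v -4.295 -0.663 0.368
v -5.267 -1.774 -0.011
v -4.376 -0.889 0.733
v -5.204 -2.087 0.286
v -4.313 -1.202 1.03
v -5.009 -2.434 0.465
v -4.117 -1.549 1.209
v -4.714 -2.755 0.493
v -3.823 -1.87 1.237
v -4.371 -2.994 0.367
v -3.48 -2.109 1.111
v -4.039 -3.11 0.108
v -3.148 -2.225 0.852
v -3.776 -3.083 -0.239
v -2.885 -2.198 0.505
v -3.627 -2.918 -0.615
v -2.736 -2.033 0.129
v -3.618 -2.642 -0.954
v -2.727 -1.757 -0.209
v -3.75 -2.305 -1.197
v -2.859 -1.42 -0.453
v -4.873 -4.258 2.455
v -4.166 -5.008 4.261
v -4.149 -2.493 2.904
v -3.441 -3.243 4.711
v -3.879 -4.537 1.949
v -3.171 -5.287 3.756
v -3.154 -2.772 2.399
v -2.447 -3.522 4.205
v 2.521 -3.166 2.899
v 3.778 -3.292 3.63
v 2.5 -1.251 3.264
v 3.758 -1.376 3.995
v 3.262 -2.924 1.665
v 4.52 -3.049 2.396
v 3.242 -1.008 2.03
v 4.499 -1.134 2.761
v -3.724 0.074 0.279
v -3.129 1.011 0.172
v -2.551 -0.531 1.508
v -1.956 0.406 1.401
v -2.965 0.437 1.874
v -3.69 0.811 1.115
v -1.99 -0.331 0.565
v -2.715 0.043 -0.194
v -2.058 0.76 0.349
v -2.66 1.235 1.158
v -3.02 -0.755 0.522
v -3.622 -0.28 1.331
v -3.53 0.596 0.118
v -2.15 -0.116 1.562
v -2.743 -0.097 1.84
v -2.394 0.453 1.778
v -3.859 0.478 0.672
v -3.51 1.029 0.609
v -3.413 0.692 1.609
v -2.17 -0.549 1.071
v -1.821 0.002 1.008
v -3.286 0.027 -0.098
v -2.937 0.577 -0.16
v -2.267 -0.212 0.071
v -2.55 0.999 0.159
v -1.861 0.643 0.881
v -1.881 0.21 0.39
v -2.307 0.43 -0.056
v -2.904 1.278 0.634
v -2.215 0.922 1.357
v -2.808 0.941 1.635
v -3.234 1.16 1.188
v -2.274 1.131 0.738
v -3.465 -0.442 0.323
v -2.776 -0.798 1.046
v -2.446 -0.68 0.492
v -2.872 -0.461 0.045
v -3.819 -0.163 0.799
v -3.13 -0.519 1.521
v -3.373 0.05 1.736
v -3.799 0.27 1.29
v -3.406 -0.651 0.942
f 2 1 5
f 2 5 3
f 3 5 6
f 3 6 4
f 5 1 7
f 5 7 6
f 6 7 8
f 6 8 4
f 7 1 9
f 7 9 8
f 8 9 10
f 8 10 4
f 9 1 11
f 9 11 10
f 10 11 12
f 10 12 4
f 11 1 13
f 11 13 12
f 12 13 14
f 12 14 4
f 13 1 15
f 13 15 14
f 14 15 16
f 14 16 4
f 15 1 17
f 15 17 16
f 16 17 18
f 16 18 4
f 17 1 19
f 17 19 18
f 18 19 20
f 18 20 4
f 19 1 21
f 19 21 20
f 20 21 22
f 20 22 4
f 21 1 23
f 21 23 22
f 22 23 24
f 22 24 4
f 23 1 25
f 23 25 24
f 24 25 26
f 24 26 4
f 25 1 27
f 25 27 26
f 26 27 28
f 26 28 4
f 27 1 29
f 27 29 28
f 28 29 30
f 28 30 4
f 29 1 31
f 29 31 30
f 30 31 32
f 30 32 4
f 31 1 2
f 31 2 32
f 32 2 3
f 32 3 4
f 34 36 33
f 37 34 33
f 33 36 35
f 35 37 33
f 34 40 36
f 38 34 37
f 38 40 34
f 36 40 35
f 39 37 35
f 35 40 39
f 39 38 37
f 40 38 39
f 42 44 41
f 45 42 41
f 41 44 43
f 43 45 41
f 42 48 44
f 46 42 45
f 46 48 42
f 44 48 43
f 47 45 43
f 43 48 47
f 47 46 45
f 48 46 47
f 49 86 65
f 86 60 89
f 65 89 54
f 86 89 65
f 49 65 61
f 65 54 66
f 61 66 50
f 65 66 61
f 49 61 70
f 61 50 71
f 70 71 56
f 61 71 70
f 49 70 82
f 70 56 85
f 82 85 59
f 70 85 82
f 49 82 86
f 82 59 90
f 86 90 60
f 82 90 86
f 50 66 77
f 66 54 80
f 77 80 58
f 66 80 77
f 54 89 67
f 89 60 88
f 67 88 53
f 89 88 67
f 60 90 87
f 90 59 83
f 87 83 51
f 90 83 87
f 59 85 84
f 85 56 72
f 84 72 55
f 85 72 84
f 56 71 76
f 71 50 73
f 76 73 57
f 71 73 76
f 52 78 64
f 78 58 79
f 64 79 53
f 78 79 64
f 52 64 62
f 64 53 63
f 62 63 51
f 64 63 62
f 52 62 69
f 62 51 68
f 69 68 55
f 62 68 69
f 52 69 74
f 69 55 75
f 74 75 57
f 69 75 74
f 52 74 78
f 74 57 81
f 78 81 58
f 74 81 78
f 53 79 67
f 79 58 80
f 67 80 54
f 79 80 67
f 51 63 87
f 63 53 88
f 87 88 60
f 63 88 87
f 55 68 84
f 68 51 83
f 84 83 59
f 68 83 84
f 57 75 76
f 75 55 72
f 76 72 56
f 75 72 76
f 58 81 77
f 81 57 73
f 77 73 50
f 81 73 77



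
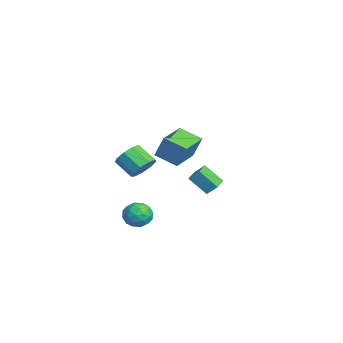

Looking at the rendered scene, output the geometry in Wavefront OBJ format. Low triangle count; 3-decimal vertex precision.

v 3.677 -1.555 3.294
v 4.026 -1.066 4.777
v 1.979 -0.389 3.309
v 2.328 0.101 4.792
v 4.492 -0.361 2.708
v 4.841 0.129 4.191
v 2.794 0.806 2.723
v 3.143 1.295 4.206
v 1.162 -1.37 -3.201
v 1.617 -1.937 -2.516
v 0.023 -2.503 -3.384
v 0.478 -3.07 -2.699
v 0.028 -2.222 -2.425
v 0.732 -1.522 -2.312
v 0.908 -2.918 -3.588
v 1.612 -2.218 -3.475
v 1.46 -2.894 -2.756
v 0.916 -2.464 -2.037
v 0.724 -1.976 -3.863
v 0.18 -1.546 -3.144
v 1.489 -1.554 -2.843
v 0.151 -2.886 -3.057
v -0.114 -2.387 -2.896
v 0.154 -2.721 -2.494
v 0.969 -1.31 -2.722
v 1.236 -1.643 -2.32
v 0.303 -1.811 -2.267
v 0.404 -2.797 -3.58
v 0.671 -3.13 -3.178
v 1.486 -1.719 -3.406
v 1.754 -2.053 -3.004
v 1.337 -2.629 -3.633
v 1.664 -2.45 -2.581
v 0.996 -3.116 -2.688
v 1.248 -3.027 -3.211
v 1.662 -2.615 -3.144
v 1.345 -2.197 -2.158
v 0.676 -2.863 -2.266
v 0.411 -2.364 -2.105
v 0.824 -1.953 -2.038
v 1.253 -2.76 -2.299
v 0.964 -1.577 -3.634
v 0.295 -2.243 -3.742
v 0.816 -2.487 -3.862
v 1.229 -2.076 -3.795
v 0.644 -1.324 -3.212
v -0.024 -1.99 -3.319
v -0.022 -1.825 -2.756
v 0.392 -1.413 -2.689
v 0.387 -1.68 -3.601
v -3.42 2.979 -3.009
v -3.95 1.913 -1.838
v -3.151 3.605 -2.318
v -3.681 2.539 -1.147
v -2.259 2.441 -2.973
v -2.789 1.375 -1.802
v -1.99 3.067 -2.282
v -2.52 2.001 -1.111
v -3.512 -1.308 -1.068
v -2.819 -2.054 -1.125
v -3.714 -2.958 -0.189
v -4.408 -2.212 -0.132
v -2.676 -1.636 -0.585
v -3.571 -2.54 0.351
v -2.924 -1.065 -0.271
v -3.82 -1.969 0.665
v -3.448 -0.607 -0.33
v -4.343 -1.511 0.607
v -4.001 -0.478 -0.734
v -4.897 -1.381 0.202
v -4.326 -0.737 -1.295
v -5.222 -1.64 -0.358
v -4.27 -1.263 -1.749
v -5.166 -2.167 -0.813
v -3.86 -1.811 -1.885
v -4.755 -2.714 -0.948
v -3.286 -2.123 -1.639
v -4.182 -3.027 -0.702
f 2 4 1
f 5 2 1
f 1 4 3
f 3 5 1
f 2 8 4
f 6 2 5
f 6 8 2
f 4 8 3
f 7 5 3
f 3 8 7
f 7 6 5
f 8 6 7
f 9 46 25
f 46 20 49
f 25 49 14
f 46 49 25
f 9 25 21
f 25 14 26
f 21 26 10
f 25 26 21
f 9 21 30
f 21 10 31
f 30 31 16
f 21 31 30
f 9 30 42
f 30 16 45
f 42 45 19
f 30 45 42
f 9 42 46
f 42 19 50
f 46 50 20
f 42 50 46
f 10 26 37
f 26 14 40
f 37 40 18
f 26 40 37
f 14 49 27
f 49 20 48
f 27 48 13
f 49 48 27
f 20 50 47
f 50 19 43
f 47 43 11
f 50 43 47
f 19 45 44
f 45 16 32
f 44 32 15
f 45 32 44
f 16 31 36
f 31 10 33
f 36 33 17
f 31 33 36
f 12 38 24
f 38 18 39
f 24 39 13
f 38 39 24
f 12 24 22
f 24 13 23
f 22 23 11
f 24 23 22
f 12 22 29
f 22 11 28
f 29 28 15
f 22 28 29
f 12 29 34
f 29 15 35
f 34 35 17
f 29 35 34
f 12 34 38
f 34 17 41
f 38 41 18
f 34 41 38
f 13 39 27
f 39 18 40
f 27 40 14
f 39 40 27
f 11 23 47
f 23 13 48
f 47 48 20
f 23 48 47
f 15 28 44
f 28 11 43
f 44 43 19
f 28 43 44
f 17 35 36
f 35 15 32
f 36 32 16
f 35 32 36
f 18 41 37
f 41 17 33
f 37 33 10
f 41 33 37
f 52 54 51
f 55 52 51
f 51 54 53
f 53 55 51
f 52 58 54
f 56 52 55
f 56 58 52
f 54 58 53
f 57 55 53
f 53 58 57
f 57 56 55
f 58 56 57
f 60 59 63
f 60 63 61
f 61 63 64
f 61 64 62
f 63 59 65
f 63 65 64
f 64 65 66
f 64 66 62
f 65 59 67
f 65 67 66
f 66 67 68
f 66 68 62
f 67 59 69
f 67 69 68
f 68 69 70
f 68 70 62
f 69 59 71
f 69 71 70
f 70 71 72
f 70 72 62
f 71 59 73
f 71 73 72
f 72 73 74
f 72 74 62
f 73 59 75
f 73 75 74
f 74 75 76
f 74 76 62
f 75 59 77
f 75 77 76
f 76 77 78
f 76 78 62
f 77 59 60
f 77 60 78
f 78 60 61
f 78 61 62



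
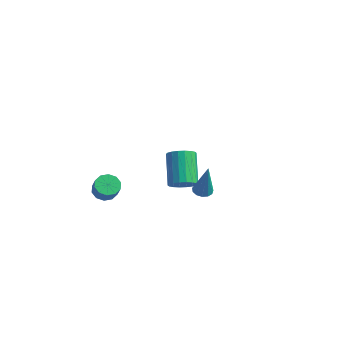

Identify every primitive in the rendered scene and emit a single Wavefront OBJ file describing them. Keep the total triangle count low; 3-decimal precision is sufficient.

v -0.754 0.16 -1.245
v -0.118 0.189 -0.777
v -1.19 1.249 0.613
v -1.826 1.22 0.145
v -0.085 0.48 -0.972
v -1.157 1.539 0.417
v -0.184 0.707 -1.222
v -1.256 1.766 0.168
v -0.396 0.825 -1.476
v -1.468 1.885 -0.086
v -0.679 0.812 -1.684
v -1.751 1.872 -0.295
v -0.977 0.67 -1.806
v -2.049 1.73 -0.416
v -1.231 0.427 -1.816
v -2.302 1.487 -0.426
v -1.39 0.131 -1.713
v -2.462 1.191 -0.323
v -1.423 -0.159 -1.517
v -2.495 0.9 -0.128
v -1.324 -0.386 -1.268
v -2.396 0.673 0.122
v -1.112 -0.505 -1.014
v -2.184 0.555 0.376
v -0.829 -0.492 -0.805
v -1.901 0.568 0.584
v -0.531 -0.35 -0.684
v -1.603 0.71 0.706
v -0.278 -0.107 -0.674
v -1.349 0.953 0.716
v 3.468 -3.141 2.204
v 3.957 -3.006 2.09
v 3.952 -3.299 4.096
v 3.814 -2.757 2.147
v 3.561 -2.63 2.223
v 3.278 -2.665 2.292
v 3.056 -2.851 2.333
v 2.964 -3.129 2.334
v 3.032 -3.411 2.293
v 3.239 -3.607 2.223
v 3.518 -3.655 2.148
v 3.781 -3.54 2.09
v 3.945 -3.298 2.068
v -3.953 -2.347 -1.863
v -3.363 -2.42 -2.25
v -2.856 -2.705 -1.424
v -3.447 -2.633 -1.037
v -3.376 -2.008 -2.1
v -2.87 -2.293 -1.274
v -3.61 -1.726 -1.859
v -3.104 -2.011 -1.033
v -3.976 -1.681 -1.619
v -3.469 -1.966 -0.793
v -4.332 -1.891 -1.473
v -3.825 -2.176 -0.647
v -4.544 -2.275 -1.476
v -4.037 -2.56 -0.65
v -4.53 -2.687 -1.626
v -4.024 -2.972 -0.8
v -4.296 -2.969 -1.867
v -3.79 -3.254 -1.041
v -3.931 -3.014 -2.107
v -3.424 -3.299 -1.281
v -3.575 -2.804 -2.253
v -3.068 -3.089 -1.427
f 2 1 5
f 2 5 3
f 3 5 6
f 3 6 4
f 5 1 7
f 5 7 6
f 6 7 8
f 6 8 4
f 7 1 9
f 7 9 8
f 8 9 10
f 8 10 4
f 9 1 11
f 9 11 10
f 10 11 12
f 10 12 4
f 11 1 13
f 11 13 12
f 12 13 14
f 12 14 4
f 13 1 15
f 13 15 14
f 14 15 16
f 14 16 4
f 15 1 17
f 15 17 16
f 16 17 18
f 16 18 4
f 17 1 19
f 17 19 18
f 18 19 20
f 18 20 4
f 19 1 21
f 19 21 20
f 20 21 22
f 20 22 4
f 21 1 23
f 21 23 22
f 22 23 24
f 22 24 4
f 23 1 25
f 23 25 24
f 24 25 26
f 24 26 4
f 25 1 27
f 25 27 26
f 26 27 28
f 26 28 4
f 27 1 29
f 27 29 28
f 28 29 30
f 28 30 4
f 29 1 2
f 29 2 30
f 30 2 3
f 30 3 4
f 32 31 34
f 32 34 33
f 34 31 35
f 34 35 33
f 35 31 36
f 35 36 33
f 36 31 37
f 36 37 33
f 37 31 38
f 37 38 33
f 38 31 39
f 38 39 33
f 39 31 40
f 39 40 33
f 40 31 41
f 40 41 33
f 41 31 42
f 41 42 33
f 42 31 43
f 42 43 33
f 43 31 32
f 43 32 33
f 45 44 48
f 45 48 46
f 46 48 49
f 46 49 47
f 48 44 50
f 48 50 49
f 49 50 51
f 49 51 47
f 50 44 52
f 50 52 51
f 51 52 53
f 51 53 47
f 52 44 54
f 52 54 53
f 53 54 55
f 53 55 47
f 54 44 56
f 54 56 55
f 55 56 57
f 55 57 47
f 56 44 58
f 56 58 57
f 57 58 59
f 57 59 47
f 58 44 60
f 58 60 59
f 59 60 61
f 59 61 47
f 60 44 62
f 60 62 61
f 61 62 63
f 61 63 47
f 62 44 64
f 62 64 63
f 63 64 65
f 63 65 47
f 64 44 45
f 64 45 65
f 65 45 46
f 65 46 47



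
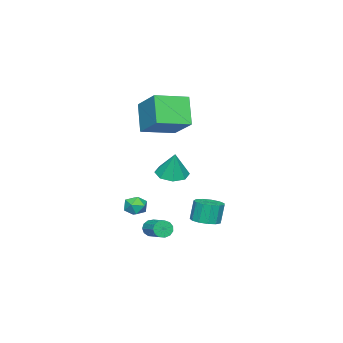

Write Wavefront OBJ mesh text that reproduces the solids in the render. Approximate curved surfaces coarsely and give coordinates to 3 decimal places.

v 1.158 2.551 -2.403
v 1.79 2.216 -2.256
v 1.573 2.294 -1.15
v 0.942 2.629 -1.297
v 1.872 2.619 -2.268
v 1.656 2.696 -1.162
v 1.728 3 -2.323
v 1.512 3.078 -1.217
v 1.403 3.239 -2.404
v 1.187 3.317 -1.297
v 1 3.259 -2.484
v 0.784 3.337 -1.378
v 0.648 3.055 -2.539
v 0.431 3.133 -1.432
v 0.457 2.691 -2.55
v 0.24 2.768 -1.444
v 0.489 2.282 -2.515
v 0.272 2.36 -1.409
v 0.733 1.959 -2.445
v 0.517 2.037 -1.338
v 1.113 1.824 -2.361
v 0.896 1.902 -1.255
v 1.507 1.92 -2.291
v 1.29 1.997 -1.184
v -2.192 -3.074 1.312
v -2.984 -3.694 2.817
v -3.65 -1.981 0.995
v -4.442 -2.601 2.5
v -1.318 -1.599 2.38
v -2.11 -2.219 3.885
v -2.776 -0.506 2.063
v -3.568 -1.126 3.568
v -3.034 -1.772 -1.486
v -2.537 -2.482 -1.411
v -2.726 -1.408 -0.074
v -2.194 -1.952 -1.623
v -2.343 -1.317 -1.754
v -2.897 -0.948 -1.728
v -3.531 -1.062 -1.56
v -3.874 -1.592 -1.349
v -3.725 -2.228 -1.217
v -3.171 -2.596 -1.243
v 1.84 0.098 -3.16
v 2.136 0.061 -3.574
v 2.796 1.064 -3.193
v 2.5 1.102 -2.78
v 1.917 0.232 -3.646
v 2.577 1.235 -3.266
v 1.674 0.361 -3.565
v 2.334 1.364 -3.184
v 1.483 0.407 -3.354
v 2.143 1.41 -2.974
v 1.406 0.354 -3.083
v 2.066 1.358 -2.702
v 1.466 0.221 -2.835
v 2.127 1.224 -2.455
v 1.646 0.048 -2.691
v 2.306 1.052 -2.311
v 1.886 -0.108 -2.696
v 2.547 0.895 -2.316
v 2.112 -0.199 -2.849
v 2.773 0.804 -2.468
v 2.252 -0.196 -3.1
v 2.912 0.807 -2.719
v 2.261 -0.099 -3.37
v 2.921 0.904 -2.99
v -1.719 -2.48 -3.833
v -1.062 -2.622 -3.802
v -1.918 -3.238 -3.078
v -1.261 -3.38 -3.047
v -1.489 -2.791 -2.815
v -1.366 -2.322 -3.282
v -1.614 -3.538 -3.598
v -1.491 -3.069 -4.065
v -0.997 -3.276 -3.657
v -0.92 -2.814 -3.173
v -2.06 -3.046 -3.707
v -1.983 -2.584 -3.223
f 2 1 5
f 2 5 3
f 3 5 6
f 3 6 4
f 5 1 7
f 5 7 6
f 6 7 8
f 6 8 4
f 7 1 9
f 7 9 8
f 8 9 10
f 8 10 4
f 9 1 11
f 9 11 10
f 10 11 12
f 10 12 4
f 11 1 13
f 11 13 12
f 12 13 14
f 12 14 4
f 13 1 15
f 13 15 14
f 14 15 16
f 14 16 4
f 15 1 17
f 15 17 16
f 16 17 18
f 16 18 4
f 17 1 19
f 17 19 18
f 18 19 20
f 18 20 4
f 19 1 21
f 19 21 20
f 20 21 22
f 20 22 4
f 21 1 23
f 21 23 22
f 22 23 24
f 22 24 4
f 23 1 2
f 23 2 24
f 24 2 3
f 24 3 4
f 26 28 25
f 29 26 25
f 25 28 27
f 27 29 25
f 26 32 28
f 30 26 29
f 30 32 26
f 28 32 27
f 31 29 27
f 27 32 31
f 31 30 29
f 32 30 31
f 34 33 36
f 34 36 35
f 36 33 37
f 36 37 35
f 37 33 38
f 37 38 35
f 38 33 39
f 38 39 35
f 39 33 40
f 39 40 35
f 40 33 41
f 40 41 35
f 41 33 42
f 41 42 35
f 42 33 34
f 42 34 35
f 44 43 47
f 44 47 45
f 45 47 48
f 45 48 46
f 47 43 49
f 47 49 48
f 48 49 50
f 48 50 46
f 49 43 51
f 49 51 50
f 50 51 52
f 50 52 46
f 51 43 53
f 51 53 52
f 52 53 54
f 52 54 46
f 53 43 55
f 53 55 54
f 54 55 56
f 54 56 46
f 55 43 57
f 55 57 56
f 56 57 58
f 56 58 46
f 57 43 59
f 57 59 58
f 58 59 60
f 58 60 46
f 59 43 61
f 59 61 60
f 60 61 62
f 60 62 46
f 61 43 63
f 61 63 62
f 62 63 64
f 62 64 46
f 63 43 65
f 63 65 64
f 64 65 66
f 64 66 46
f 65 43 44
f 65 44 66
f 66 44 45
f 66 45 46
f 67 78 72
f 67 72 68
f 67 68 74
f 67 74 77
f 67 77 78
f 68 72 76
f 72 78 71
f 78 77 69
f 77 74 73
f 74 68 75
f 70 76 71
f 70 71 69
f 70 69 73
f 70 73 75
f 70 75 76
f 71 76 72
f 69 71 78
f 73 69 77
f 75 73 74
f 76 75 68



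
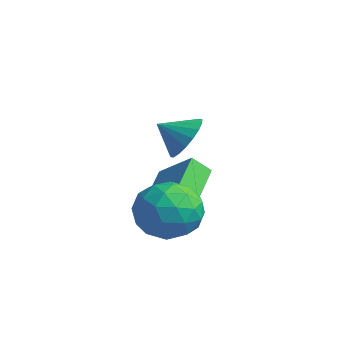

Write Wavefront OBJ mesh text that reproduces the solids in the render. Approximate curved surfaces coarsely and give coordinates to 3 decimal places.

v -1.032 0.205 -0.243
v -0.4 0.195 0.294
v -1.508 -0.485 0.303
v -0.621 0.456 0.432
v -0.923 0.668 0.436
v -1.247 0.789 0.306
v -1.529 0.793 0.067
v -1.712 0.681 -0.234
v -1.761 0.475 -0.536
v -1.665 0.215 -0.781
v -1.444 -0.047 -0.919
v -1.142 -0.259 -0.923
v -0.817 -0.379 -0.793
v -0.536 -0.384 -0.554
v -0.353 -0.272 -0.253
v -0.304 -0.065 0.049
v -3.629 0.473 -3.826
v -4.499 1.572 -3.163
v -3.37 1.021 -4.393
v -4.239 2.12 -3.731
v -2.441 0.86 -2.909
v -3.31 1.959 -2.247
v -2.181 1.408 -3.477
v -3.051 2.507 -2.814
v -1.644 1.11 -3.052
v -1.185 0.735 -4.02
v -2.415 -0.535 -2.78
v -1.956 -0.91 -3.748
v -1.292 -0.682 -2.855
v -0.815 0.335 -3.024
v -2.785 -0.135 -3.776
v -2.308 0.882 -3.945
v -1.89 -0.035 -4.468
v -0.967 -0.373 -3.899
v -2.633 0.573 -2.901
v -1.71 0.235 -2.332
v -1.346 1.067 -3.56
v -2.254 -0.867 -3.24
v -1.863 -0.733 -2.715
v -1.593 -0.954 -3.284
v -1.129 0.832 -2.975
v -0.859 0.611 -3.544
v -0.922 -0.222 -2.859
v -2.741 -0.411 -3.256
v -2.471 -0.632 -3.825
v -2.007 1.154 -3.516
v -1.737 0.933 -4.085
v -2.678 0.422 -3.941
v -1.491 0.394 -4.392
v -1.945 -0.573 -4.232
v -2.432 -0.117 -4.249
v -2.151 0.481 -4.348
v -0.949 0.195 -4.058
v -1.402 -0.772 -3.898
v -1.012 -0.638 -3.373
v -0.732 -0.04 -3.472
v -1.363 -0.257 -4.321
v -2.198 0.972 -2.902
v -2.651 0.005 -2.742
v -2.868 0.24 -3.328
v -2.588 0.838 -3.427
v -1.655 0.773 -2.568
v -2.109 -0.194 -2.408
v -1.449 -0.281 -2.452
v -1.168 0.317 -2.551
v -2.237 0.457 -2.479
f 2 1 4
f 2 4 3
f 4 1 5
f 4 5 3
f 5 1 6
f 5 6 3
f 6 1 7
f 6 7 3
f 7 1 8
f 7 8 3
f 8 1 9
f 8 9 3
f 9 1 10
f 9 10 3
f 10 1 11
f 10 11 3
f 11 1 12
f 11 12 3
f 12 1 13
f 12 13 3
f 13 1 14
f 13 14 3
f 14 1 15
f 14 15 3
f 15 1 16
f 15 16 3
f 16 1 2
f 16 2 3
f 18 20 17
f 21 18 17
f 17 20 19
f 19 21 17
f 18 24 20
f 22 18 21
f 22 24 18
f 20 24 19
f 23 21 19
f 19 24 23
f 23 22 21
f 24 22 23
f 25 62 41
f 62 36 65
f 41 65 30
f 62 65 41
f 25 41 37
f 41 30 42
f 37 42 26
f 41 42 37
f 25 37 46
f 37 26 47
f 46 47 32
f 37 47 46
f 25 46 58
f 46 32 61
f 58 61 35
f 46 61 58
f 25 58 62
f 58 35 66
f 62 66 36
f 58 66 62
f 26 42 53
f 42 30 56
f 53 56 34
f 42 56 53
f 30 65 43
f 65 36 64
f 43 64 29
f 65 64 43
f 36 66 63
f 66 35 59
f 63 59 27
f 66 59 63
f 35 61 60
f 61 32 48
f 60 48 31
f 61 48 60
f 32 47 52
f 47 26 49
f 52 49 33
f 47 49 52
f 28 54 40
f 54 34 55
f 40 55 29
f 54 55 40
f 28 40 38
f 40 29 39
f 38 39 27
f 40 39 38
f 28 38 45
f 38 27 44
f 45 44 31
f 38 44 45
f 28 45 50
f 45 31 51
f 50 51 33
f 45 51 50
f 28 50 54
f 50 33 57
f 54 57 34
f 50 57 54
f 29 55 43
f 55 34 56
f 43 56 30
f 55 56 43
f 27 39 63
f 39 29 64
f 63 64 36
f 39 64 63
f 31 44 60
f 44 27 59
f 60 59 35
f 44 59 60
f 33 51 52
f 51 31 48
f 52 48 32
f 51 48 52
f 34 57 53
f 57 33 49
f 53 49 26
f 57 49 53



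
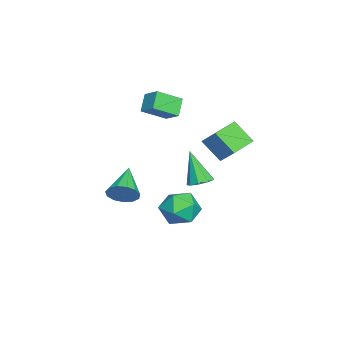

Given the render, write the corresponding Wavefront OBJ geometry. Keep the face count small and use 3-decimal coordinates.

v 1.849 1.884 -1.115
v 2.648 1.604 -0.357
v 1.672 0.116 -1.583
v 2.471 -0.164 -0.825
v 1.458 0.208 -0.471
v 1.567 1.301 -0.182
v 2.753 0.419 -1.758
v 2.862 1.512 -1.469
v 3.206 0.698 -0.755
v 2.406 0.568 0.04
v 1.914 1.152 -1.98
v 1.114 1.022 -1.185
v -1.047 1.456 -0.839
v -0.479 1.014 -0.816
v -1.613 0.824 1.039
v -0.358 1.454 -0.632
v -0.559 1.895 -0.544
v -0.989 2.13 -0.594
v -1.446 2.05 -0.759
v -1.717 1.692 -0.961
v -1.674 1.223 -1.106
v -1.339 0.863 -1.126
v -0.867 0.781 -1.012
v -4.331 -0.55 3.144
v -3.666 -1.756 3.919
v -3.67 0.182 3.715
v -3.004 -1.024 4.49
v -3.516 -0.636 2.31
v -2.85 -1.842 3.085
v -2.854 0.096 2.881
v -2.189 -1.11 3.656
v 0.191 3.52 2.321
v -0.233 2.549 3.384
v 0.656 4.23 3.155
v 0.233 3.259 4.218
v 1.627 2.741 2.182
v 1.204 1.77 3.245
v 2.093 3.451 3.016
v 1.669 2.48 4.079
v -2.804 -2.809 -3.037
v -2.409 -2.511 -2.261
v -4.696 -2.791 -2.083
v -2.541 -2.088 -2.53
v -2.756 -1.893 -2.96
v -2.986 -1.989 -3.414
v -3.158 -2.346 -3.749
v -3.218 -2.849 -3.858
v -3.146 -3.34 -3.706
v -2.965 -3.661 -3.342
v -2.733 -3.713 -2.881
v -2.524 -3.477 -2.47
v -2.403 -3.029 -2.239
f 1 12 6
f 1 6 2
f 1 2 8
f 1 8 11
f 1 11 12
f 2 6 10
f 6 12 5
f 12 11 3
f 11 8 7
f 8 2 9
f 4 10 5
f 4 5 3
f 4 3 7
f 4 7 9
f 4 9 10
f 5 10 6
f 3 5 12
f 7 3 11
f 9 7 8
f 10 9 2
f 14 13 16
f 14 16 15
f 16 13 17
f 16 17 15
f 17 13 18
f 17 18 15
f 18 13 19
f 18 19 15
f 19 13 20
f 19 20 15
f 20 13 21
f 20 21 15
f 21 13 22
f 21 22 15
f 22 13 23
f 22 23 15
f 23 13 14
f 23 14 15
f 25 27 24
f 28 25 24
f 24 27 26
f 26 28 24
f 25 31 27
f 29 25 28
f 29 31 25
f 27 31 26
f 30 28 26
f 26 31 30
f 30 29 28
f 31 29 30
f 33 35 32
f 36 33 32
f 32 35 34
f 34 36 32
f 33 39 35
f 37 33 36
f 37 39 33
f 35 39 34
f 38 36 34
f 34 39 38
f 38 37 36
f 39 37 38
f 41 40 43
f 41 43 42
f 43 40 44
f 43 44 42
f 44 40 45
f 44 45 42
f 45 40 46
f 45 46 42
f 46 40 47
f 46 47 42
f 47 40 48
f 47 48 42
f 48 40 49
f 48 49 42
f 49 40 50
f 49 50 42
f 50 40 51
f 50 51 42
f 51 40 52
f 51 52 42
f 52 40 41
f 52 41 42



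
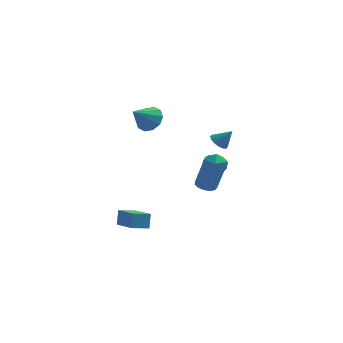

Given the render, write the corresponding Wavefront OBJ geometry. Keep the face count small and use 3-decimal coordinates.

v 3.412 2.99 -1.217
v 3.862 2.954 -0.596
v 3.078 1.806 -1.044
v 3.528 1.77 -0.423
v 2.892 2.2 -0.412
v 3.098 2.931 -0.519
v 3.842 1.829 -1.121
v 4.048 2.56 -1.228
v 4.127 2.236 -0.536
v 3.54 2.466 -0.098
v 3.4 2.294 -1.542
v 2.813 2.524 -1.104
v 0.206 1.689 2.746
v 0.775 1.115 2.702
v -0.546 0.871 3.694
v 0.9 1.429 3.072
v 0.759 1.842 3.317
v 0.407 2.197 3.344
v -0.022 2.358 3.143
v -0.364 2.263 2.79
v -0.489 1.949 2.42
v -0.348 1.536 2.175
v 0.004 1.181 2.148
v 0.433 1.02 2.349
v 3.634 2.838 0.593
v 4.007 3.15 0.276
v 4.306 2.842 1.387
v 3.837 3.353 0.419
v 3.613 3.417 0.608
v 3.395 3.327 0.793
v 3.241 3.105 0.924
v 3.192 2.812 0.967
v 3.262 2.526 0.909
v 3.431 2.323 0.767
v 3.656 2.259 0.578
v 3.874 2.349 0.393
v 4.028 2.571 0.261
v 4.077 2.864 0.219
v -0.219 -3.742 -1.799
v -0.178 -3.354 -1.033
v -1.054 -2.486 -2.391
v -1.014 -2.098 -1.625
v 0.594 -3.322 -2.055
v 0.634 -2.934 -1.289
v -0.242 -2.066 -2.647
v -0.201 -1.678 -1.881
v 2.927 3.984 -3.38
v 3.415 4.325 -3.512
v 3.941 4.318 -1.593
v 3.453 3.976 -1.46
v 3.16 4.544 -3.441
v 3.686 4.537 -1.522
v 2.831 4.585 -3.351
v 3.357 4.578 -1.432
v 2.532 4.436 -3.27
v 3.058 4.428 -1.351
v 2.359 4.142 -3.223
v 2.885 4.135 -1.304
v 2.366 3.799 -3.227
v 2.892 3.792 -1.307
v 2.551 3.514 -3.278
v 3.077 3.507 -1.359
v 2.856 3.378 -3.362
v 3.382 3.371 -1.443
v 3.183 3.434 -3.452
v 3.709 3.427 -1.533
v 3.428 3.665 -3.518
v 3.955 3.658 -1.599
v 3.515 3.997 -3.541
v 4.041 3.99 -1.622
f 1 12 6
f 1 6 2
f 1 2 8
f 1 8 11
f 1 11 12
f 2 6 10
f 6 12 5
f 12 11 3
f 11 8 7
f 8 2 9
f 4 10 5
f 4 5 3
f 4 3 7
f 4 7 9
f 4 9 10
f 5 10 6
f 3 5 12
f 7 3 11
f 9 7 8
f 10 9 2
f 14 13 16
f 14 16 15
f 16 13 17
f 16 17 15
f 17 13 18
f 17 18 15
f 18 13 19
f 18 19 15
f 19 13 20
f 19 20 15
f 20 13 21
f 20 21 15
f 21 13 22
f 21 22 15
f 22 13 23
f 22 23 15
f 23 13 24
f 23 24 15
f 24 13 14
f 24 14 15
f 26 25 28
f 26 28 27
f 28 25 29
f 28 29 27
f 29 25 30
f 29 30 27
f 30 25 31
f 30 31 27
f 31 25 32
f 31 32 27
f 32 25 33
f 32 33 27
f 33 25 34
f 33 34 27
f 34 25 35
f 34 35 27
f 35 25 36
f 35 36 27
f 36 25 37
f 36 37 27
f 37 25 38
f 37 38 27
f 38 25 26
f 38 26 27
f 40 42 39
f 43 40 39
f 39 42 41
f 41 43 39
f 40 46 42
f 44 40 43
f 44 46 40
f 42 46 41
f 45 43 41
f 41 46 45
f 45 44 43
f 46 44 45
f 48 47 51
f 48 51 49
f 49 51 52
f 49 52 50
f 51 47 53
f 51 53 52
f 52 53 54
f 52 54 50
f 53 47 55
f 53 55 54
f 54 55 56
f 54 56 50
f 55 47 57
f 55 57 56
f 56 57 58
f 56 58 50
f 57 47 59
f 57 59 58
f 58 59 60
f 58 60 50
f 59 47 61
f 59 61 60
f 60 61 62
f 60 62 50
f 61 47 63
f 61 63 62
f 62 63 64
f 62 64 50
f 63 47 65
f 63 65 64
f 64 65 66
f 64 66 50
f 65 47 67
f 65 67 66
f 66 67 68
f 66 68 50
f 67 47 69
f 67 69 68
f 68 69 70
f 68 70 50
f 69 47 48
f 69 48 70
f 70 48 49
f 70 49 50



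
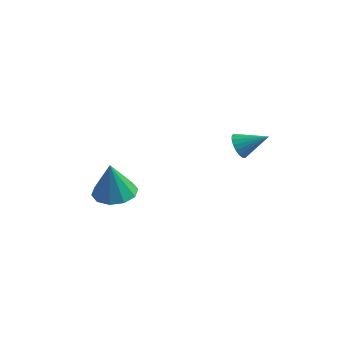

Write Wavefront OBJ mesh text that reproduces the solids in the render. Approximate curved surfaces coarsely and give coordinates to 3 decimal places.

v 2.888 3.59 2.661
v 3.272 3.353 2.165
v 4.052 4.01 3.359
v 3.22 3.635 2.081
v 3.103 3.907 2.112
v 2.944 4.117 2.251
v 2.773 4.222 2.472
v 2.625 4.202 2.73
v 2.53 4.061 2.975
v 2.505 3.826 3.157
v 2.557 3.545 3.242
v 2.674 3.272 3.211
v 2.833 3.063 3.071
v 3.004 2.957 2.85
v 3.151 2.977 2.592
v 3.247 3.119 2.347
v -2.083 1.638 -0.705
v -1.29 0.996 -0.695
v -2.217 1.502 1.125
v -1.067 1.583 -0.635
v -1.232 2.191 -0.602
v -1.723 2.587 -0.608
v -2.351 2.621 -0.652
v -2.876 2.279 -0.715
v -3.1 1.693 -0.775
v -2.934 1.085 -0.808
v -2.444 0.689 -0.802
v -1.816 0.655 -0.758
f 2 1 4
f 2 4 3
f 4 1 5
f 4 5 3
f 5 1 6
f 5 6 3
f 6 1 7
f 6 7 3
f 7 1 8
f 7 8 3
f 8 1 9
f 8 9 3
f 9 1 10
f 9 10 3
f 10 1 11
f 10 11 3
f 11 1 12
f 11 12 3
f 12 1 13
f 12 13 3
f 13 1 14
f 13 14 3
f 14 1 15
f 14 15 3
f 15 1 16
f 15 16 3
f 16 1 2
f 16 2 3
f 18 17 20
f 18 20 19
f 20 17 21
f 20 21 19
f 21 17 22
f 21 22 19
f 22 17 23
f 22 23 19
f 23 17 24
f 23 24 19
f 24 17 25
f 24 25 19
f 25 17 26
f 25 26 19
f 26 17 27
f 26 27 19
f 27 17 28
f 27 28 19
f 28 17 18
f 28 18 19



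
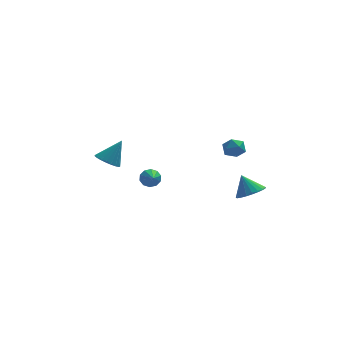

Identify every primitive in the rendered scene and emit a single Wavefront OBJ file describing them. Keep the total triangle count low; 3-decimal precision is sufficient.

v 2.552 -2.688 2.315
v 2.988 -2.447 1.717
v 3.392 -3.593 2.563
v 3.828 -3.352 1.965
v 3.759 -2.908 2.6
v 3.24 -2.348 2.446
v 3.14 -3.692 1.834
v 2.621 -3.132 1.68
v 3.351 -3.068 1.419
v 3.734 -2.583 1.893
v 2.646 -3.457 2.387
v 3.029 -2.972 2.861
v -1.178 1.677 -2.875
v -0.554 1.553 -3.141
v -1.122 0.483 -2.185
v -0.501 1.767 -2.775
v -0.708 1.946 -2.448
v -1.094 2.023 -2.284
v -1.512 1.967 -2.346
v -1.803 1.801 -2.61
v -1.855 1.587 -2.975
v -1.649 1.408 -3.302
v -1.263 1.331 -3.466
v -0.844 1.386 -3.405
v -4.284 -3.132 1.711
v -3.675 -3.679 1.481
v -3.376 -2.708 3.109
v -3.57 -3.381 1.323
v -3.589 -3.04 1.231
v -3.728 -2.715 1.223
v -3.963 -2.462 1.299
v -4.253 -2.325 1.446
v -4.549 -2.328 1.639
v -4.8 -2.47 1.845
v -4.961 -2.726 2.027
v -5.005 -3.053 2.155
v -4.924 -3.393 2.206
v -4.733 -3.688 2.172
v -4.464 -3.887 2.057
v -4.164 -3.956 1.883
v -3.885 -3.882 1.68
v 4.083 -3.887 -1.242
v 4.727 -4.394 -0.723
v 3.597 -3.293 -0.058
v 4.933 -4.057 -0.807
v 4.992 -3.691 -0.967
v 4.894 -3.359 -1.174
v 4.655 -3.119 -1.393
v 4.318 -3.011 -1.585
v 3.939 -3.054 -1.718
v 3.586 -3.242 -1.769
v 3.318 -3.541 -1.729
v 3.183 -3.9 -1.604
v 3.203 -4.257 -1.417
v 3.375 -4.549 -1.199
v 3.67 -4.728 -0.989
v 4.036 -4.76 -0.822
v 4.41 -4.642 -0.728
f 1 12 6
f 1 6 2
f 1 2 8
f 1 8 11
f 1 11 12
f 2 6 10
f 6 12 5
f 12 11 3
f 11 8 7
f 8 2 9
f 4 10 5
f 4 5 3
f 4 3 7
f 4 7 9
f 4 9 10
f 5 10 6
f 3 5 12
f 7 3 11
f 9 7 8
f 10 9 2
f 14 13 16
f 14 16 15
f 16 13 17
f 16 17 15
f 17 13 18
f 17 18 15
f 18 13 19
f 18 19 15
f 19 13 20
f 19 20 15
f 20 13 21
f 20 21 15
f 21 13 22
f 21 22 15
f 22 13 23
f 22 23 15
f 23 13 24
f 23 24 15
f 24 13 14
f 24 14 15
f 26 25 28
f 26 28 27
f 28 25 29
f 28 29 27
f 29 25 30
f 29 30 27
f 30 25 31
f 30 31 27
f 31 25 32
f 31 32 27
f 32 25 33
f 32 33 27
f 33 25 34
f 33 34 27
f 34 25 35
f 34 35 27
f 35 25 36
f 35 36 27
f 36 25 37
f 36 37 27
f 37 25 38
f 37 38 27
f 38 25 39
f 38 39 27
f 39 25 40
f 39 40 27
f 40 25 41
f 40 41 27
f 41 25 26
f 41 26 27
f 43 42 45
f 43 45 44
f 45 42 46
f 45 46 44
f 46 42 47
f 46 47 44
f 47 42 48
f 47 48 44
f 48 42 49
f 48 49 44
f 49 42 50
f 49 50 44
f 50 42 51
f 50 51 44
f 51 42 52
f 51 52 44
f 52 42 53
f 52 53 44
f 53 42 54
f 53 54 44
f 54 42 55
f 54 55 44
f 55 42 56
f 55 56 44
f 56 42 57
f 56 57 44
f 57 42 58
f 57 58 44
f 58 42 43
f 58 43 44

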